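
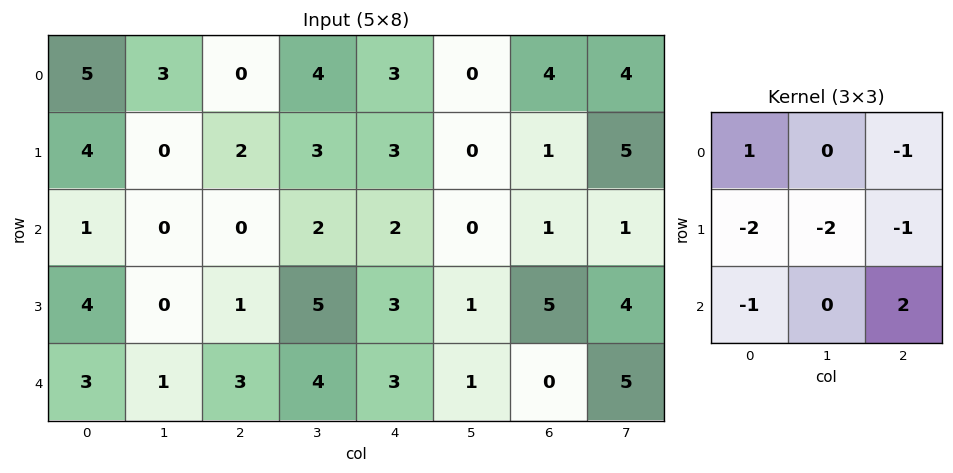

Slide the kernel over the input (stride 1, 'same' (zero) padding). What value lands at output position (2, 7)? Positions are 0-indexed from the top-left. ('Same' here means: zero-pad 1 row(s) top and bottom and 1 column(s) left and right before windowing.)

-8

The receptive field on the zero-padded input at this output position is [1 5 0 / 1 1 0 / 5 4 0]. Elementwise product with the kernel and sum: 1·1 + 0·-1 + 1·-2 + 1·-2 + 0·-1 + 5·-1 + 0·2.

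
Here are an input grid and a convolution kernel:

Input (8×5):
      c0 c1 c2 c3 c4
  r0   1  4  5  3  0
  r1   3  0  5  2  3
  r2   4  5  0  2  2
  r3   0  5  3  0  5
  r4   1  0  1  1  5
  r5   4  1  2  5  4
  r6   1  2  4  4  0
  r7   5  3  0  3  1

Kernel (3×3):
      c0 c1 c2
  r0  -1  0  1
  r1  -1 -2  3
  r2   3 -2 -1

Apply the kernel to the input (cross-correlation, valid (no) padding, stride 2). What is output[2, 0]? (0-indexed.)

-5

The receptive field on the input at this output position is [1 0 1 / 4 1 2 / 1 2 4]. Elementwise product with the kernel and sum: 1·-1 + 1·1 + 4·-1 + 1·-2 + 2·3 + 1·3 + 2·-2 + 4·-1.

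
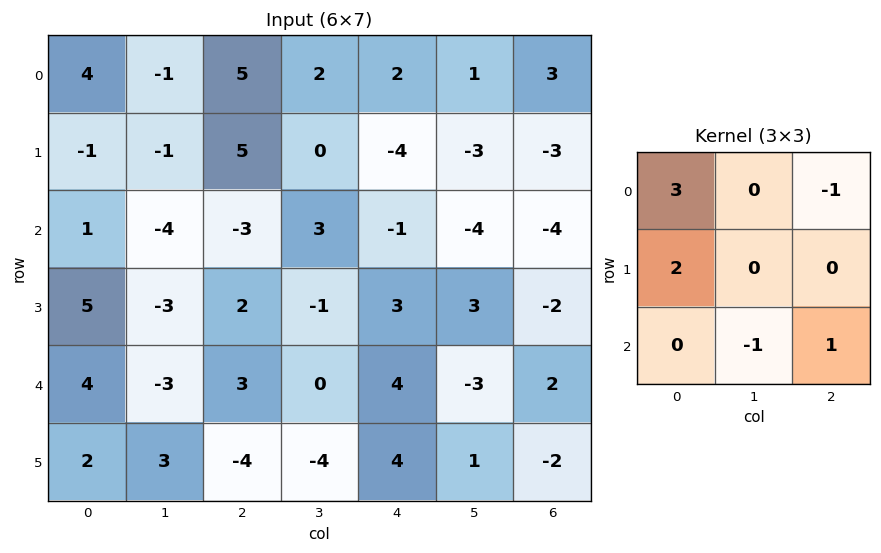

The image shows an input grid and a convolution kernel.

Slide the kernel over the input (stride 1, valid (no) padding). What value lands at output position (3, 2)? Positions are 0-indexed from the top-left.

17

The receptive field on the input at this output position is [2 -1 3 / 3 0 4 / -4 -4 4]. Elementwise product with the kernel and sum: 2·3 + 3·-1 + 3·2 + -4·-1 + 4·1.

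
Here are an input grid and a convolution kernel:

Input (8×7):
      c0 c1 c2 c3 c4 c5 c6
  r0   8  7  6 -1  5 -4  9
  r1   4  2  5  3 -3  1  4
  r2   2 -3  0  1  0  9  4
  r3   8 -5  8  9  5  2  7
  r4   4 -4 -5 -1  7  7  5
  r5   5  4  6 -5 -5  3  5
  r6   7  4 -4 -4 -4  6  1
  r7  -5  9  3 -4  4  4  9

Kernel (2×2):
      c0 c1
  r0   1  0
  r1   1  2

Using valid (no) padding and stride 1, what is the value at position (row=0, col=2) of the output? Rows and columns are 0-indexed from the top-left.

17

The receptive field on the input at this output position is [6 -1 / 5 3]. Elementwise product with the kernel and sum: 6·1 + 5·1 + 3·2.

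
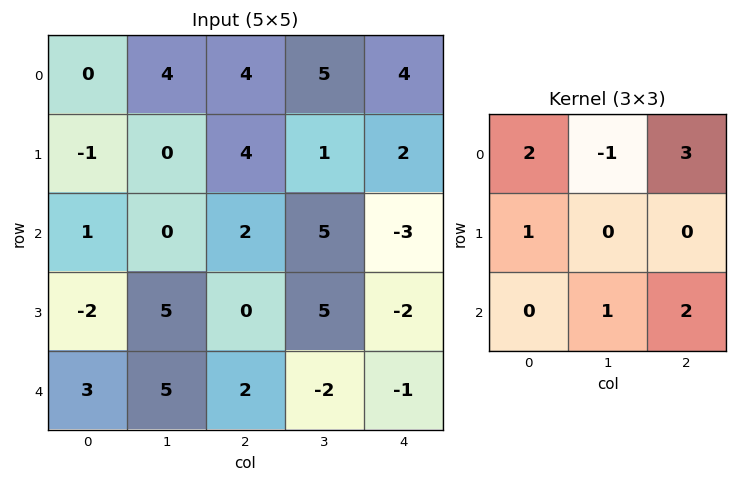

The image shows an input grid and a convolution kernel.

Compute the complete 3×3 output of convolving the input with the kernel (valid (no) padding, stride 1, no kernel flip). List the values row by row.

Output[0,0]: The receptive field on the input at this output position is [0 4 4 / -1 0 4 / 1 0 2]. Elementwise product with the kernel and sum: 0·2 + 4·-1 + 4·3 + -1·1 + 0·1 + 2·2.

11 31 18
16 9 16
15 16 -14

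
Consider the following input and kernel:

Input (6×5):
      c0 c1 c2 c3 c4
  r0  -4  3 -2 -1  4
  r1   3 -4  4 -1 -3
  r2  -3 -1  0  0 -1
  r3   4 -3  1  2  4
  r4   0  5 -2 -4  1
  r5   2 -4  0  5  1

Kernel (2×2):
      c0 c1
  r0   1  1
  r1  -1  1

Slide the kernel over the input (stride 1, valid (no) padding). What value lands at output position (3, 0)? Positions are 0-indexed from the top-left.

6

The receptive field on the input at this output position is [4 -3 / 0 5]. Elementwise product with the kernel and sum: 4·1 + -3·1 + 0·-1 + 5·1.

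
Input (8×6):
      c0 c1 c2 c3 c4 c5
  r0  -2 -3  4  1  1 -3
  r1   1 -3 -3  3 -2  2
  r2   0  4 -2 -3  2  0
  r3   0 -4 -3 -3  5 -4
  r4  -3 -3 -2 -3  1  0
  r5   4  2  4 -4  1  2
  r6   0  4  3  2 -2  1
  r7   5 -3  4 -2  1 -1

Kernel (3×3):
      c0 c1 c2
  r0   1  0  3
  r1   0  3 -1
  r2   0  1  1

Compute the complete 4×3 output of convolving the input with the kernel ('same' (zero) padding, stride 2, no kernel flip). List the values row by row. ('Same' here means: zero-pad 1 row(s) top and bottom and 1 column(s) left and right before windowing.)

-5 11 6
-17 -3 16
-12 -16 -9
4 -1 -5

Output[0,0]: The receptive field on the zero-padded input at this output position is [0 0 0 / 0 -2 -3 / 0 1 -3]. Elementwise product with the kernel and sum: 0·1 + 0·3 + -2·3 + -3·-1 + 1·1 + -3·1.
Output[0,1]: The receptive field on the zero-padded input at this output position is [0 0 0 / -3 4 1 / -3 -3 3]. Elementwise product with the kernel and sum: 0·1 + 0·3 + 4·3 + 1·-1 + -3·1 + 3·1.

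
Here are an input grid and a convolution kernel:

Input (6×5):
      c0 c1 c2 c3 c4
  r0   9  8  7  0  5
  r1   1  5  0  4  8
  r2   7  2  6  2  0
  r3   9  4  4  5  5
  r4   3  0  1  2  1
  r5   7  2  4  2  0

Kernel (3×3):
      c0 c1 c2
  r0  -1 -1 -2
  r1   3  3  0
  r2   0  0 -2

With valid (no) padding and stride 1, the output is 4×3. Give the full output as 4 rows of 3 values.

-25 -4 -5
13 1 -6
16 8 17
-20 -19 -10

Output[0,0]: The receptive field on the input at this output position is [9 8 7 / 1 5 0 / 7 2 6]. Elementwise product with the kernel and sum: 9·-1 + 8·-1 + 7·-2 + 1·3 + 5·3 + 6·-2.
Output[0,1]: The receptive field on the input at this output position is [8 7 0 / 5 0 4 / 2 6 2]. Elementwise product with the kernel and sum: 8·-1 + 7·-1 + 0·-2 + 5·3 + 0·3 + 2·-2.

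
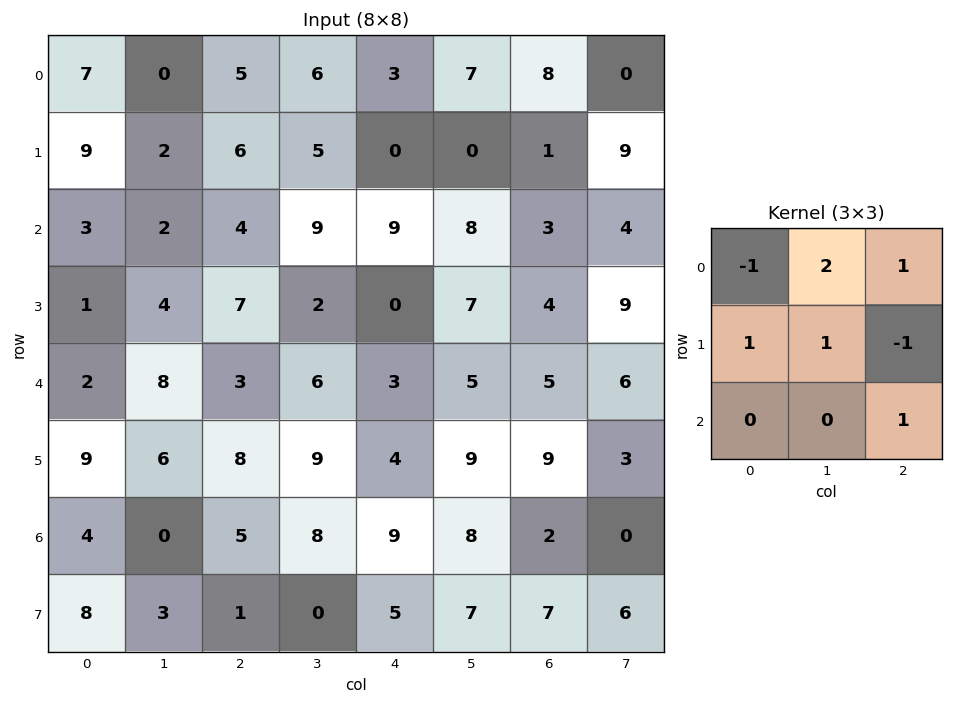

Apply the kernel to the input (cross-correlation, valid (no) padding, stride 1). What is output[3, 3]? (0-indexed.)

18

The receptive field on the input at this output position is [2 0 7 / 6 3 5 / 9 4 9]. Elementwise product with the kernel and sum: 2·-1 + 0·2 + 7·1 + 6·1 + 3·1 + 5·-1 + 9·1.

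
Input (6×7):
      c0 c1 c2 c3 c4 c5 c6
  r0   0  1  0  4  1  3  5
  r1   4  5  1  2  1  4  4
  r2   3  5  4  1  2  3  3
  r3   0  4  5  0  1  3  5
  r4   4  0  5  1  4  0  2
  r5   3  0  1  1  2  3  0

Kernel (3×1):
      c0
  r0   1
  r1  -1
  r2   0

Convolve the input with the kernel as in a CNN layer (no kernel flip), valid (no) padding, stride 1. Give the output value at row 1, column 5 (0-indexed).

The receptive field on the input at this output position is [4 / 3 / 3]. Elementwise product with the kernel and sum: 4·1 + 3·-1.

1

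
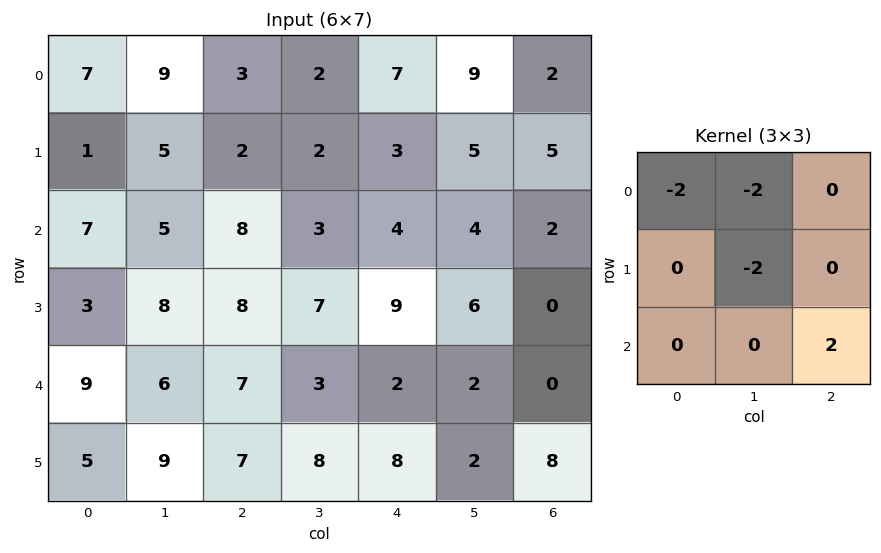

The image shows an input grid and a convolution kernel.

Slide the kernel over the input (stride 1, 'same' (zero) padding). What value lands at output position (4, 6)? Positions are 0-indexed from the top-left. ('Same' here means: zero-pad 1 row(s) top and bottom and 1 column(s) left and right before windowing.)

The receptive field on the zero-padded input at this output position is [6 0 0 / 2 0 0 / 2 8 0]. Elementwise product with the kernel and sum: 6·-2 + 0·-2 + 0·-2 + 0·2.

-12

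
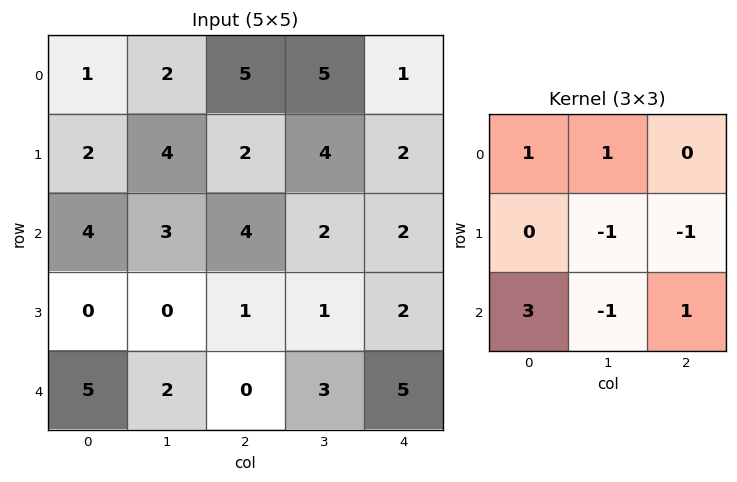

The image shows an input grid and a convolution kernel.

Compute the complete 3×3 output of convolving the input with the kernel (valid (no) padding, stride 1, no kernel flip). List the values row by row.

Output[0,0]: The receptive field on the input at this output position is [1 2 5 / 2 4 2 / 4 3 4]. Elementwise product with the kernel and sum: 1·1 + 2·1 + 4·-1 + 2·-1 + 4·3 + 3·-1 + 4·1.
Output[0,1]: The receptive field on the input at this output position is [2 5 5 / 4 2 4 / 3 4 2]. Elementwise product with the kernel and sum: 2·1 + 5·1 + 2·-1 + 4·-1 + 3·3 + 4·-1 + 2·1.

10 8 16
0 0 6
19 14 5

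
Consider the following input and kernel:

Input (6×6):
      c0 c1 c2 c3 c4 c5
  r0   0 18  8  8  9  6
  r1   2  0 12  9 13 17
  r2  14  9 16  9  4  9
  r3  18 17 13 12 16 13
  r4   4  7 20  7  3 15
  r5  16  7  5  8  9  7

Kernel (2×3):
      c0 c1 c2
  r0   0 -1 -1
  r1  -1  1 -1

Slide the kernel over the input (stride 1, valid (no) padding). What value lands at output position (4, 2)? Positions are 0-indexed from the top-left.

-16

The receptive field on the input at this output position is [20 7 3 / 5 8 9]. Elementwise product with the kernel and sum: 7·-1 + 3·-1 + 5·-1 + 8·1 + 9·-1.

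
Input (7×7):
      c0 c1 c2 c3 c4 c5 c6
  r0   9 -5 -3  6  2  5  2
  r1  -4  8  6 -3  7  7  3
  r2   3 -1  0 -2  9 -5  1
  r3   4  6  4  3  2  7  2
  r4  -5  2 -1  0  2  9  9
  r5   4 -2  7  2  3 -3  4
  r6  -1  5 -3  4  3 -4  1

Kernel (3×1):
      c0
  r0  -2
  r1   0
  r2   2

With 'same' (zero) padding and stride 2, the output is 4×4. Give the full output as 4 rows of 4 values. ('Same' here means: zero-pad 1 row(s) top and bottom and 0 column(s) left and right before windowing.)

Output[0,0]: The receptive field on the zero-padded input at this output position is [0 / 9 / -4]. Elementwise product with the kernel and sum: 0·-2 + -4·2.
Output[0,1]: The receptive field on the zero-padded input at this output position is [0 / -3 / 6]. Elementwise product with the kernel and sum: 0·-2 + 6·2.

-8 12 14 6
16 -4 -10 -2
0 6 2 4
-8 -14 -6 -8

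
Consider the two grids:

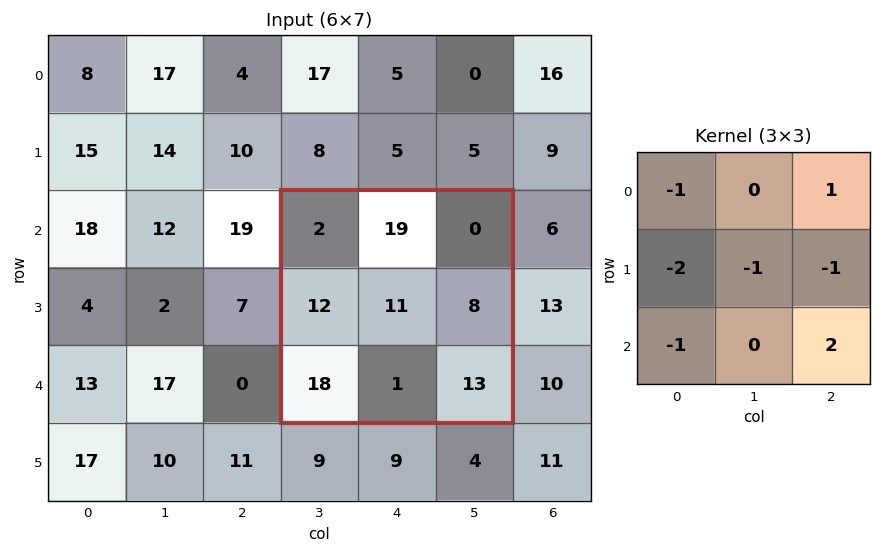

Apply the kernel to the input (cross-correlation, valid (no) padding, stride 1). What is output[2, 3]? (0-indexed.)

The receptive field on the input at this output position is [2 19 0 / 12 11 8 / 18 1 13]. Elementwise product with the kernel and sum: 2·-1 + 0·1 + 12·-2 + 11·-1 + 8·-1 + 18·-1 + 13·2.

-37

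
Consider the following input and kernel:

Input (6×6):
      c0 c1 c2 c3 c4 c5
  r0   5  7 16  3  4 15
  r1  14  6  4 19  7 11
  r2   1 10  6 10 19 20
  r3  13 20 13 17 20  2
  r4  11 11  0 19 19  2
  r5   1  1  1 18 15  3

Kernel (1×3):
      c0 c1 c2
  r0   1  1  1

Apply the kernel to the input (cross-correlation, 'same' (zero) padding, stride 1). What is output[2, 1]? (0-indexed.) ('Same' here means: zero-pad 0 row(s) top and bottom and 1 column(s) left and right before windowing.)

The receptive field on the zero-padded input at this output position is [1 10 6]. Elementwise product with the kernel and sum: 1·1 + 10·1 + 6·1.

17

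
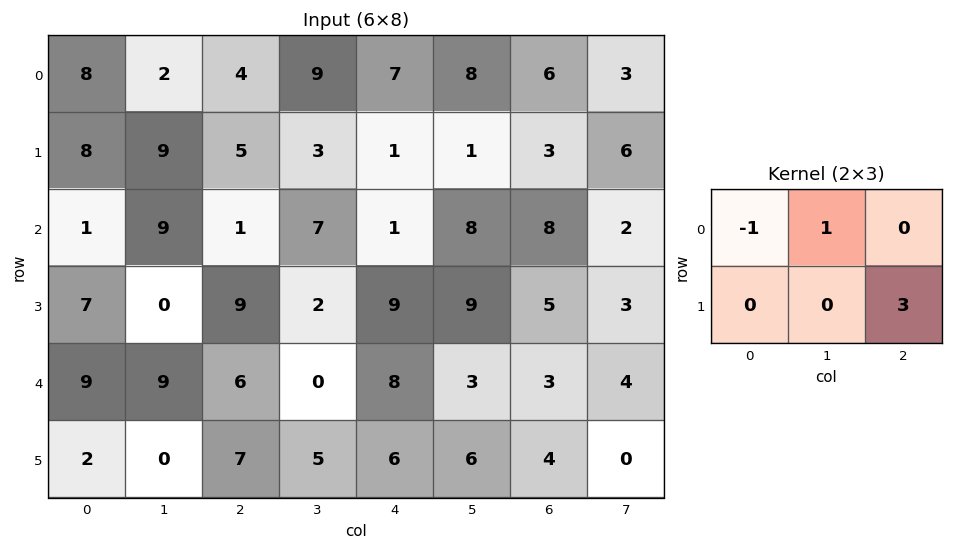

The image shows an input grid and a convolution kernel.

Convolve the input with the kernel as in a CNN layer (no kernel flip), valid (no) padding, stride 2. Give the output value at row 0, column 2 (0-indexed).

10

The receptive field on the input at this output position is [7 8 6 / 1 1 3]. Elementwise product with the kernel and sum: 7·-1 + 8·1 + 3·3.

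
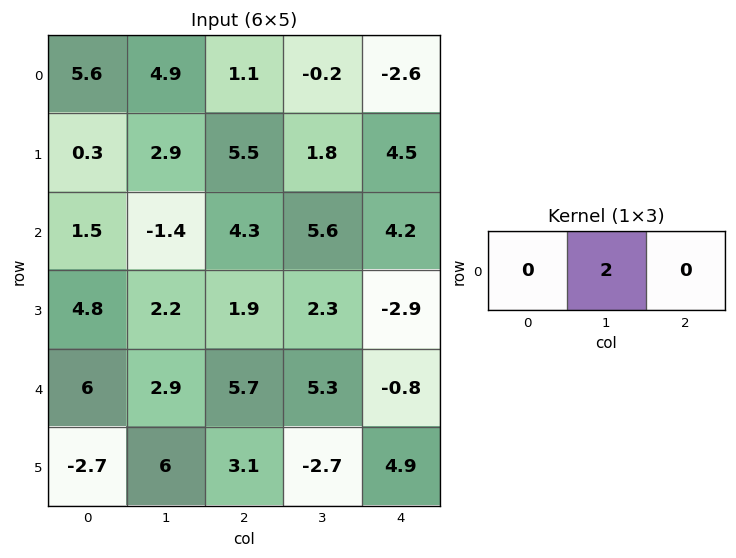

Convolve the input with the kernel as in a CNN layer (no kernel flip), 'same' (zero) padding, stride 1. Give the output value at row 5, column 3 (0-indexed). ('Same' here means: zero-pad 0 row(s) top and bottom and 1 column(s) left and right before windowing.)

-5.4

The receptive field on the zero-padded input at this output position is [3.1 -2.7 4.9]. Elementwise product with the kernel and sum: -2.7·2.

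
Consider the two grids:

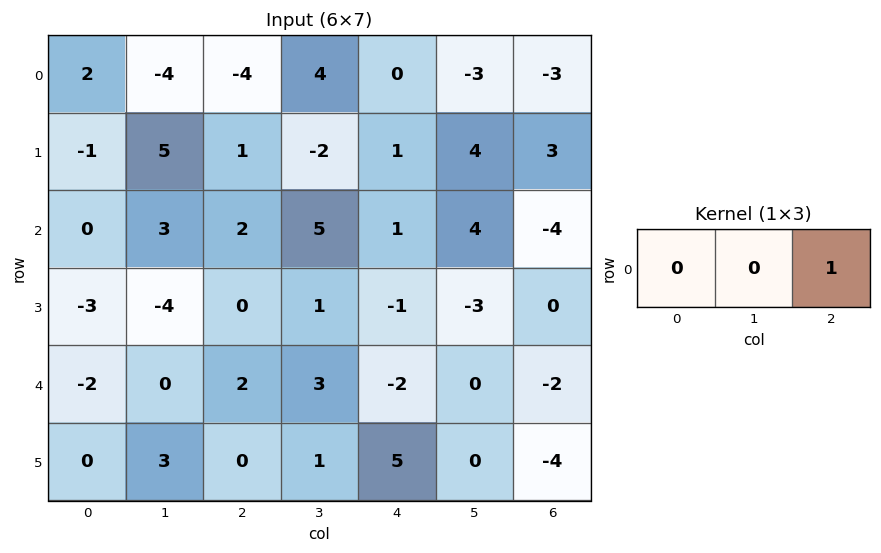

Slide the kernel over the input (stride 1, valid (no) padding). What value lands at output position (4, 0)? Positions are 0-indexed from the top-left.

The receptive field on the input at this output position is [-2 0 2]. Elementwise product with the kernel and sum: 2·1.

2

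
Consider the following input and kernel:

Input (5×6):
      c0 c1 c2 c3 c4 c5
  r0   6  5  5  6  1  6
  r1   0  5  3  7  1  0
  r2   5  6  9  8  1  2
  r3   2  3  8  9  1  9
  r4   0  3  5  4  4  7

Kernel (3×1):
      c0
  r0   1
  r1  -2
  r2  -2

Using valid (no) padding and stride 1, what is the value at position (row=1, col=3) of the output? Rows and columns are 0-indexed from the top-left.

The receptive field on the input at this output position is [7 / 8 / 9]. Elementwise product with the kernel and sum: 7·1 + 8·-2 + 9·-2.

-27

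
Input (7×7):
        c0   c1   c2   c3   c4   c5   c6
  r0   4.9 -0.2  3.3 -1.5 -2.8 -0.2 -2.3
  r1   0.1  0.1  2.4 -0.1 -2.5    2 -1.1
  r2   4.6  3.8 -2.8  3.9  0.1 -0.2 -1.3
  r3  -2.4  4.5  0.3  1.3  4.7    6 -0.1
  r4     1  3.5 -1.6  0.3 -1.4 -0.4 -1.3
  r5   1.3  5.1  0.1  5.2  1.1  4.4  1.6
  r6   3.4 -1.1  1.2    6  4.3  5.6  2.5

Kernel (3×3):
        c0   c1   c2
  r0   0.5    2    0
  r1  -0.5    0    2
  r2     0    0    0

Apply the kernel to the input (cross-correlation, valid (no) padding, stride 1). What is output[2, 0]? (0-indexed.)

The receptive field on the input at this output position is [4.6 3.8 -2.8 / -2.4 4.5 0.3 / 1 3.5 -1.6]. Elementwise product with the kernel and sum: 4.6·0.5 + 3.8·2 + -2.4·-0.5 + 0.3·2.

11.7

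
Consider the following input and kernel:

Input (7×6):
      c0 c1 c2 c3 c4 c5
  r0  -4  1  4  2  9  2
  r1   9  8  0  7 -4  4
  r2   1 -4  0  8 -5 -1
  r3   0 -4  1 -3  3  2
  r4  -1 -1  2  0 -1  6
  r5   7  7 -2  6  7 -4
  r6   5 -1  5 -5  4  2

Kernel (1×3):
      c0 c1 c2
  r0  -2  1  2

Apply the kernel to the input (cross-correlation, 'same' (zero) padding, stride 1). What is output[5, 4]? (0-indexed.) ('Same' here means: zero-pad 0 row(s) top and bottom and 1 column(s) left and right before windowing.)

-13

The receptive field on the zero-padded input at this output position is [6 7 -4]. Elementwise product with the kernel and sum: 6·-2 + 7·1 + -4·2.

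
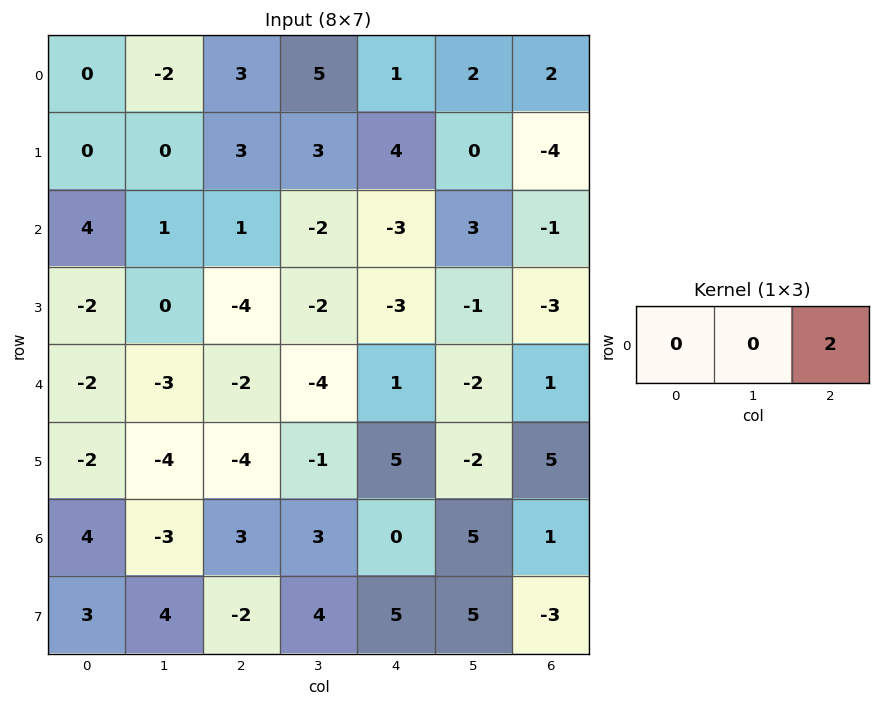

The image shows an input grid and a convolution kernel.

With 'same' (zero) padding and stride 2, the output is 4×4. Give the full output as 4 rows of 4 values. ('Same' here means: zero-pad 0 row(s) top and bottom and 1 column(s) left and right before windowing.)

Output[0,0]: The receptive field on the zero-padded input at this output position is [0 0 -2]. Elementwise product with the kernel and sum: -2·2.

-4 10 4 0
2 -4 6 0
-6 -8 -4 0
-6 6 10 0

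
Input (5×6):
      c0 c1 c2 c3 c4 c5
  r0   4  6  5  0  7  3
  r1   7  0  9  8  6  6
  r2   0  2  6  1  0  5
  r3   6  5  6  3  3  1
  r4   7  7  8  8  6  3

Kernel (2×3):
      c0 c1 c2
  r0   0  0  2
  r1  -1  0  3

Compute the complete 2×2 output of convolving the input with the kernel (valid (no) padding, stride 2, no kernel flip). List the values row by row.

Output[0,0]: The receptive field on the input at this output position is [4 6 5 / 7 0 9]. Elementwise product with the kernel and sum: 5·2 + 7·-1 + 9·3.

30 23
24 3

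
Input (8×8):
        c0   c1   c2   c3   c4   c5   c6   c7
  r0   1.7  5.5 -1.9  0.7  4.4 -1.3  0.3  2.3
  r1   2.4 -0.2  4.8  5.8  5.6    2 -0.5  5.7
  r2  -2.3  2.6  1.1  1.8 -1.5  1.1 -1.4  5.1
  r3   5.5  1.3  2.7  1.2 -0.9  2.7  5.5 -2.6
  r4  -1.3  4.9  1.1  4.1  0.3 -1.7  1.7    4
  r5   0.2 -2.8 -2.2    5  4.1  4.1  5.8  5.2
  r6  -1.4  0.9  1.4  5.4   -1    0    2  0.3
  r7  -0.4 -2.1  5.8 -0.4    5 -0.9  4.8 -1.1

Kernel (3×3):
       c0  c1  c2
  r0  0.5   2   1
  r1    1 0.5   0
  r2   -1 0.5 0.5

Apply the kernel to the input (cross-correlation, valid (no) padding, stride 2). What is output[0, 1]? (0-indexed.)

11.6

The receptive field on the input at this output position is [-1.9 0.7 4.4 / 4.8 5.8 5.6 / 1.1 1.8 -1.5]. Elementwise product with the kernel and sum: -1.9·0.5 + 0.7·2 + 4.4·1 + 4.8·1 + 5.8·0.5 + 1.1·-1 + 1.8·0.5 + -1.5·0.5.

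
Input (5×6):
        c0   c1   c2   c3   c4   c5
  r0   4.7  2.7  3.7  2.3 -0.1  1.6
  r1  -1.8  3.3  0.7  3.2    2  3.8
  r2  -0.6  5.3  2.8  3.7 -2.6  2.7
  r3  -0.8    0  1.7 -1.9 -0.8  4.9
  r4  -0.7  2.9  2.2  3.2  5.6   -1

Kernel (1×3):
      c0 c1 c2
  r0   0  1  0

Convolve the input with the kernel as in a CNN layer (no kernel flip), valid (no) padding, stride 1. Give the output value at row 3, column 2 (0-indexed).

The receptive field on the input at this output position is [1.7 -1.9 -0.8]. Elementwise product with the kernel and sum: -1.9·1.

-1.9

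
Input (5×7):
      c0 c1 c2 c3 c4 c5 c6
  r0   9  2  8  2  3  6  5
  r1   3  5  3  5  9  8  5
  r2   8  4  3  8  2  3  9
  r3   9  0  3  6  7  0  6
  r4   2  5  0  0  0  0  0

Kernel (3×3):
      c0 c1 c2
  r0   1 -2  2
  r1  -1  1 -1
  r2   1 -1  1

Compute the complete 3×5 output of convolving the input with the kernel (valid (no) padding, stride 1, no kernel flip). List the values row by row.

Output[0,0]: The receptive field on the input at this output position is [9 2 8 / 3 5 3 / 8 4 3]. Elementwise product with the kernel and sum: 9·1 + 2·-2 + 8·2 + 3·-1 + 5·1 + 3·-1 + 8·1 + 4·-1 + 3·1.

27 -8 0 13 3
4 3 18 -7 8
-9 16 -13 11 1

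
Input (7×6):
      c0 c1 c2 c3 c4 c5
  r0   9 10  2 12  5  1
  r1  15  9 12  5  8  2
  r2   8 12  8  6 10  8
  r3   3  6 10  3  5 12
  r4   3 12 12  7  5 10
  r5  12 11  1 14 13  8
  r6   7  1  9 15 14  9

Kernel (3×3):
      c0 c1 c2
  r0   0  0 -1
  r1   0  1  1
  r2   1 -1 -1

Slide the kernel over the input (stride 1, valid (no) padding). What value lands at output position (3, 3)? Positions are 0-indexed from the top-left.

The receptive field on the input at this output position is [3 5 12 / 7 5 10 / 14 13 8]. Elementwise product with the kernel and sum: 12·-1 + 5·1 + 10·1 + 14·1 + 13·-1 + 8·-1.

-4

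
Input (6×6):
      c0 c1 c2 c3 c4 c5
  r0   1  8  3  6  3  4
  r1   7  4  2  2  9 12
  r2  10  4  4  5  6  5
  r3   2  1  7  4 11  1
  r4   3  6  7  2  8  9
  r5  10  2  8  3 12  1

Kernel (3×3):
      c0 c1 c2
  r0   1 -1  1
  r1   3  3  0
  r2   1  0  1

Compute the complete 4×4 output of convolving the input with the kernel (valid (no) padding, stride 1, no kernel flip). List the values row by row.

Output[0,0]: The receptive field on the input at this output position is [1 8 3 / 7 4 2 / 10 4 4]. Elementwise product with the kernel and sum: 1·1 + 8·-1 + 3·1 + 7·3 + 4·3 + 10·1 + 4·1.
Output[0,1]: The receptive field on the input at this output position is [8 3 6 / 4 2 2 / 4 4 5]. Elementwise product with the kernel and sum: 8·1 + 3·-1 + 6·1 + 4·3 + 2·3 + 4·1 + 5·1.

43 38 22 50
56 33 54 43
29 37 53 60
53 42 61 28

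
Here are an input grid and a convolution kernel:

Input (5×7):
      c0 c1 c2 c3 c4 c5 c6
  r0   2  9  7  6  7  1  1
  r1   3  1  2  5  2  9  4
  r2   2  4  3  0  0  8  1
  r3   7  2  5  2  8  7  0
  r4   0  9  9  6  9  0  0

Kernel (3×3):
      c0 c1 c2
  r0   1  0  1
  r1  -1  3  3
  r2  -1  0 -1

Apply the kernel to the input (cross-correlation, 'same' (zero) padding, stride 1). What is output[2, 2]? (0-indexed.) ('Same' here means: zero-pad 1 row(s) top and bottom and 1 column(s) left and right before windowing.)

7

The receptive field on the zero-padded input at this output position is [1 2 5 / 4 3 0 / 2 5 2]. Elementwise product with the kernel and sum: 1·1 + 5·1 + 4·-1 + 3·3 + 0·3 + 2·-1 + 2·-1.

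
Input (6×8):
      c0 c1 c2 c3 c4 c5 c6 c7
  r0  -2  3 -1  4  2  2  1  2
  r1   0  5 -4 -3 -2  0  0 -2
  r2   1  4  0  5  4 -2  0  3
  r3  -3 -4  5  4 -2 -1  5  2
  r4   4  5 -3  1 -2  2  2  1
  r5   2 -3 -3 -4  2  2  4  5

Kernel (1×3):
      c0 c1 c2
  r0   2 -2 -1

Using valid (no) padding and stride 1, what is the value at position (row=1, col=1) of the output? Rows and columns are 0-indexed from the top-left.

21

The receptive field on the input at this output position is [5 -4 -3]. Elementwise product with the kernel and sum: 5·2 + -4·-2 + -3·-1.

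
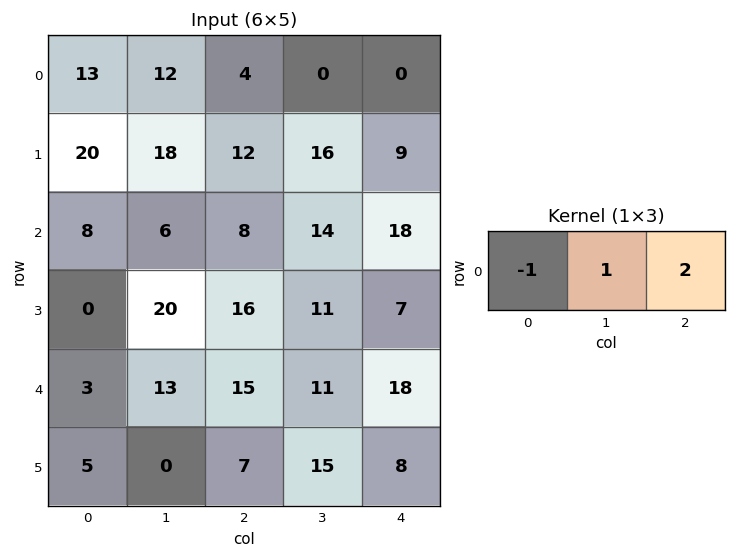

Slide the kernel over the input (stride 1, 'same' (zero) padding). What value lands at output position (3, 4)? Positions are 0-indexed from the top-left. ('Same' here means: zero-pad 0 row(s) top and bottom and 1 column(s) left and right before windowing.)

The receptive field on the zero-padded input at this output position is [11 7 0]. Elementwise product with the kernel and sum: 11·-1 + 7·1 + 0·2.

-4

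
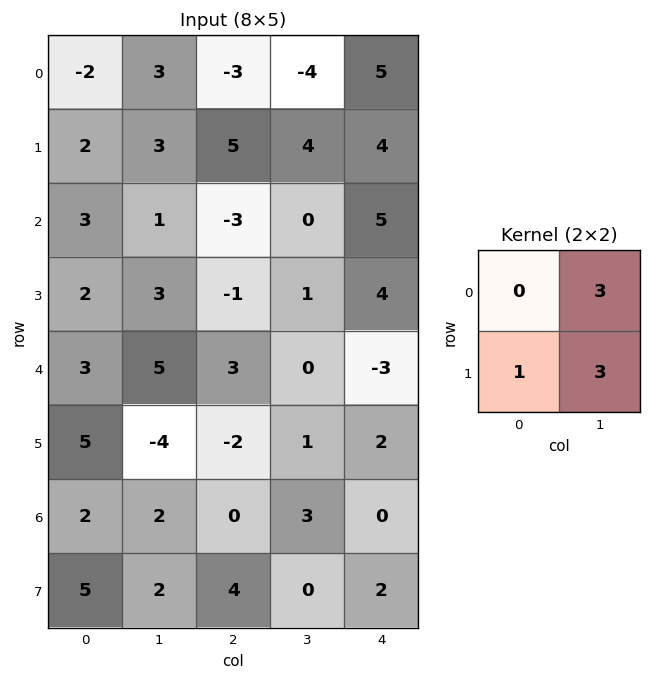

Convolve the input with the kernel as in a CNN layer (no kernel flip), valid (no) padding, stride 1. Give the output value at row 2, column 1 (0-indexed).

The receptive field on the input at this output position is [1 -3 / 3 -1]. Elementwise product with the kernel and sum: -3·3 + 3·1 + -1·3.

-9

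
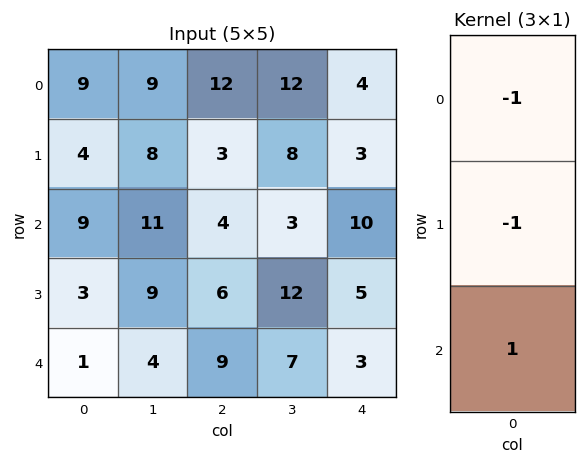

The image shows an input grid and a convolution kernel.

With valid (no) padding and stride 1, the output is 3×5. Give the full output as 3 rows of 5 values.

Output[0,0]: The receptive field on the input at this output position is [9 / 4 / 9]. Elementwise product with the kernel and sum: 9·-1 + 4·-1 + 9·1.
Output[0,1]: The receptive field on the input at this output position is [9 / 8 / 11]. Elementwise product with the kernel and sum: 9·-1 + 8·-1 + 11·1.

-4 -6 -11 -17 3
-10 -10 -1 1 -8
-11 -16 -1 -8 -12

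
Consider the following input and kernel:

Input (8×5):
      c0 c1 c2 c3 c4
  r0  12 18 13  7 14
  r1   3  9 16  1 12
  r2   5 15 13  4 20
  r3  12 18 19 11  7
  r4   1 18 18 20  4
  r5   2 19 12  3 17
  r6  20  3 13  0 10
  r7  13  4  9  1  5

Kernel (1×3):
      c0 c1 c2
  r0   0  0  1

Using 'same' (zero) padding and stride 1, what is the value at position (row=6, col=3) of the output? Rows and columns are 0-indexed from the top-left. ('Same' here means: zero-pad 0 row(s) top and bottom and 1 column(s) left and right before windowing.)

The receptive field on the zero-padded input at this output position is [13 0 10]. Elementwise product with the kernel and sum: 10·1.

10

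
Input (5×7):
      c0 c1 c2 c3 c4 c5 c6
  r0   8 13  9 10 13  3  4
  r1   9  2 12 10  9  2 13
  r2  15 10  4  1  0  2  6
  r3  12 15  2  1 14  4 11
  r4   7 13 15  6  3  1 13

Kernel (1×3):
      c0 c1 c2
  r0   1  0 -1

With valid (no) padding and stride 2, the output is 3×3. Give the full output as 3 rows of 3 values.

Output[0,0]: The receptive field on the input at this output position is [8 13 9]. Elementwise product with the kernel and sum: 8·1 + 9·-1.

-1 -4 9
11 4 -6
-8 12 -10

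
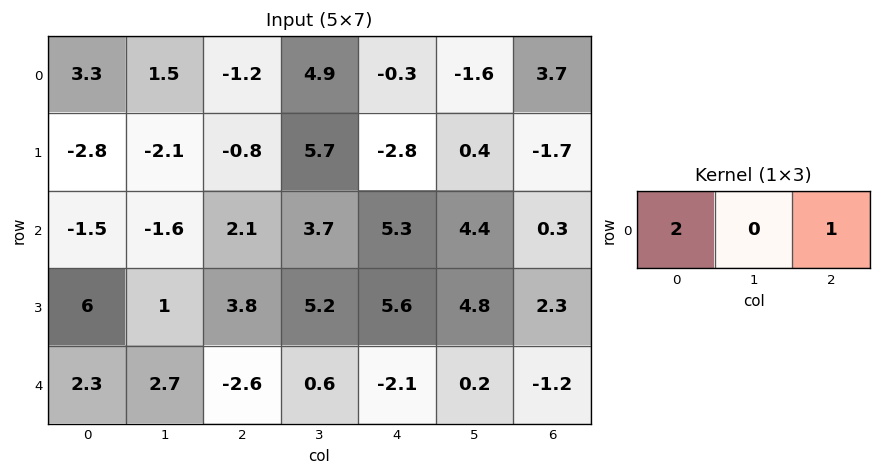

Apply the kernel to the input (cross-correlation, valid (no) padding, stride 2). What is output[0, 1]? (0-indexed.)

-2.7

The receptive field on the input at this output position is [-1.2 4.9 -0.3]. Elementwise product with the kernel and sum: -1.2·2 + -0.3·1.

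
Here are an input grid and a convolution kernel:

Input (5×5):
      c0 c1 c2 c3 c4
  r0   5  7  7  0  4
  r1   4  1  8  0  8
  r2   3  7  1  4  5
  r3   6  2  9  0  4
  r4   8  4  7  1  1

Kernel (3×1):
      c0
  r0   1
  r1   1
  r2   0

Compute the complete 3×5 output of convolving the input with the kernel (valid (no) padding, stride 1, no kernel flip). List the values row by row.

9 8 15 0 12
7 8 9 4 13
9 9 10 4 9

Output[0,0]: The receptive field on the input at this output position is [5 / 4 / 3]. Elementwise product with the kernel and sum: 5·1 + 4·1.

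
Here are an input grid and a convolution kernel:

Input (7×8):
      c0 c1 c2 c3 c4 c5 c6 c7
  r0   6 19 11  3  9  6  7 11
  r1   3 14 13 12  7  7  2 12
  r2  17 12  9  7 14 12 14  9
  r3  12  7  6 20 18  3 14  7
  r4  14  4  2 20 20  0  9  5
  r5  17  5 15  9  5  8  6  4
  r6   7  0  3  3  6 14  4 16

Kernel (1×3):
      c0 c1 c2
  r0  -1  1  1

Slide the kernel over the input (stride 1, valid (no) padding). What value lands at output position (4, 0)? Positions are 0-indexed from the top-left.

-8

The receptive field on the input at this output position is [14 4 2]. Elementwise product with the kernel and sum: 14·-1 + 4·1 + 2·1.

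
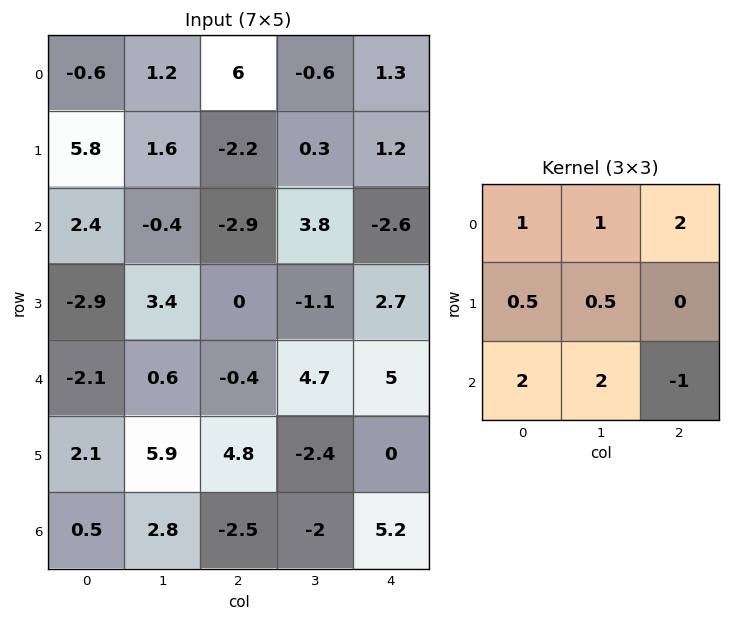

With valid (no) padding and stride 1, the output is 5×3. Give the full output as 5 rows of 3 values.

Output[0,0]: The receptive field on the input at this output position is [-0.6 1.2 6 / 5.8 1.6 -2.2 / 2.4 -0.4 -2.9]. Elementwise product with the kernel and sum: -0.6·1 + 1.2·1 + 6·2 + 5.8·0.5 + 1.6·0.5 + 2.4·2 + -0.4·2 + -2.9·-1.
Output[0,1]: The receptive field on the input at this output position is [1.2 6 -0.6 / 1.6 -2.2 0.3 / -0.4 -2.9 3.8]. Elementwise product with the kernel and sum: 1.2·1 + 6·1 + -0.6·2 + 1.6·0.5 + -2.2·0.5 + -0.4·2 + -2.9·2 + 3.8·-1.

23.2 -4.7 11.45
5 6.25 -3.95
-6.15 1.7 -1.25
10.95 25.1 11.25
10.8 17.55 1.3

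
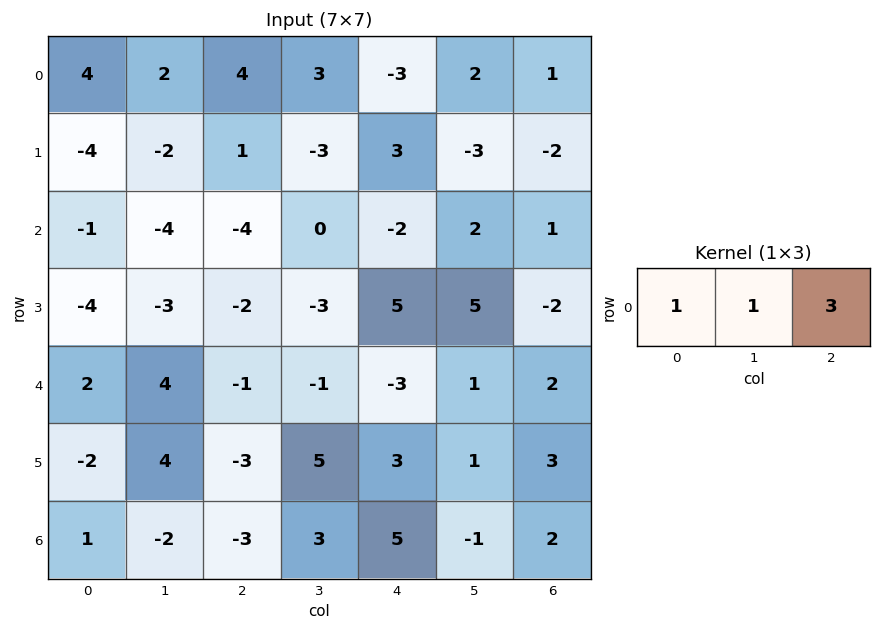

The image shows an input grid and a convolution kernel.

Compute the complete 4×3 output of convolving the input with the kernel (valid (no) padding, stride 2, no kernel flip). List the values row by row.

18 -2 2
-17 -10 3
3 -11 4
-10 15 10

Output[0,0]: The receptive field on the input at this output position is [4 2 4]. Elementwise product with the kernel and sum: 4·1 + 2·1 + 4·3.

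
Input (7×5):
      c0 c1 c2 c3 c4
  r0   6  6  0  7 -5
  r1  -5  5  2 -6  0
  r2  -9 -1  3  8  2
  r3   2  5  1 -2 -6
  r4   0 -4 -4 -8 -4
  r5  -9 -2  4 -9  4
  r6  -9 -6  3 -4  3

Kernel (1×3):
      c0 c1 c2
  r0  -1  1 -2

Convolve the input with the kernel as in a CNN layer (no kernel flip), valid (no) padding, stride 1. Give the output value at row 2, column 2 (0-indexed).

The receptive field on the input at this output position is [3 8 2]. Elementwise product with the kernel and sum: 3·-1 + 8·1 + 2·-2.

1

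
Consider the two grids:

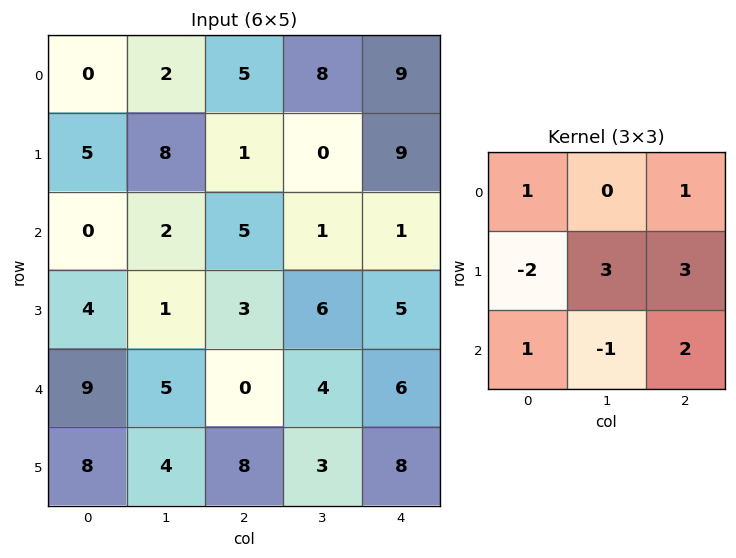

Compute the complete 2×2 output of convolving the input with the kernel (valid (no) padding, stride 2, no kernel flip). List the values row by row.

Output[0,0]: The receptive field on the input at this output position is [0 2 5 / 5 8 1 / 0 2 5]. Elementwise product with the kernel and sum: 0·1 + 5·1 + 5·-2 + 8·3 + 1·3 + 0·1 + 2·-1 + 5·2.
Output[0,1]: The receptive field on the input at this output position is [5 8 9 / 1 0 9 / 5 1 1]. Elementwise product with the kernel and sum: 5·1 + 9·1 + 1·-2 + 0·3 + 9·3 + 5·1 + 1·-1 + 1·2.

30 45
13 41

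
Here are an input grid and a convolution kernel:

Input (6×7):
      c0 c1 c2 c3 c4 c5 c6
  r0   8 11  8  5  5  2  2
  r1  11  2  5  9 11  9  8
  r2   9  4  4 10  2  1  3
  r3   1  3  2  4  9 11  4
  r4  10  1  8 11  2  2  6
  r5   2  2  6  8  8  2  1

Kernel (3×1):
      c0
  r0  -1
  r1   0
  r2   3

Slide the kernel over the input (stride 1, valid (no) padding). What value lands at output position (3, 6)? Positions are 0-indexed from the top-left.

-1

The receptive field on the input at this output position is [4 / 6 / 1]. Elementwise product with the kernel and sum: 4·-1 + 1·3.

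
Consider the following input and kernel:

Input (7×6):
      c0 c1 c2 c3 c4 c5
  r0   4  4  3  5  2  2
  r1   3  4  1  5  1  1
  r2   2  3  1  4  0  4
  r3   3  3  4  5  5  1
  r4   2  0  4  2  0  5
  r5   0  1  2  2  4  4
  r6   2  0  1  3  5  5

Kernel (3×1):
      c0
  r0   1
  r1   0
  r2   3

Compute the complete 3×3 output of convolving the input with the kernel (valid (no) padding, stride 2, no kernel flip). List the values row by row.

10 6 2
8 13 0
8 7 15

Output[0,0]: The receptive field on the input at this output position is [4 / 3 / 2]. Elementwise product with the kernel and sum: 4·1 + 2·3.
Output[0,1]: The receptive field on the input at this output position is [3 / 1 / 1]. Elementwise product with the kernel and sum: 3·1 + 1·3.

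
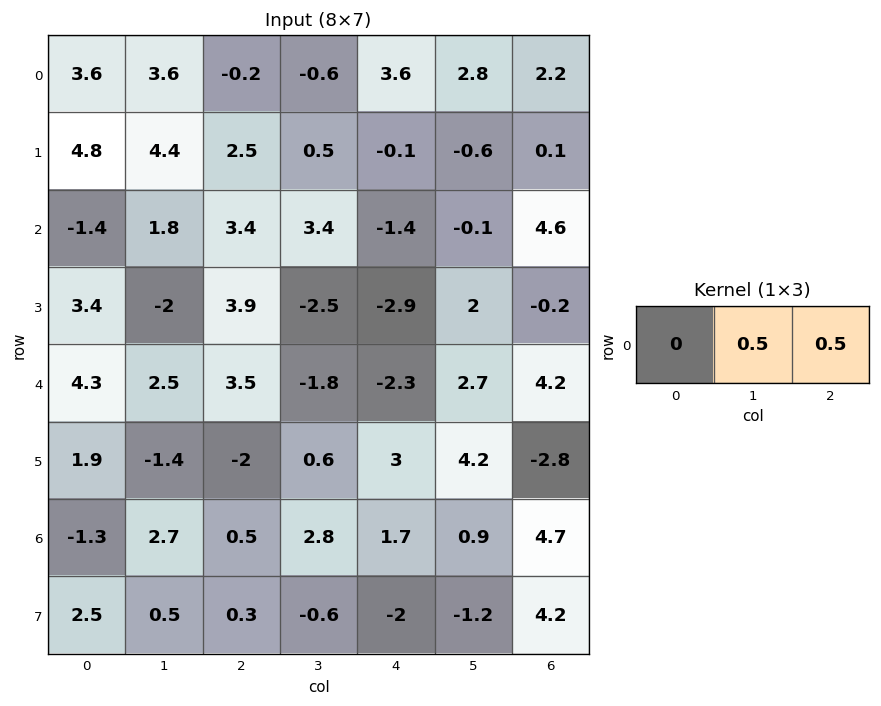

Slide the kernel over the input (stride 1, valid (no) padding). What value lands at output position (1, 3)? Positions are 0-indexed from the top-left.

-0.35

The receptive field on the input at this output position is [0.5 -0.1 -0.6]. Elementwise product with the kernel and sum: -0.1·0.5 + -0.6·0.5.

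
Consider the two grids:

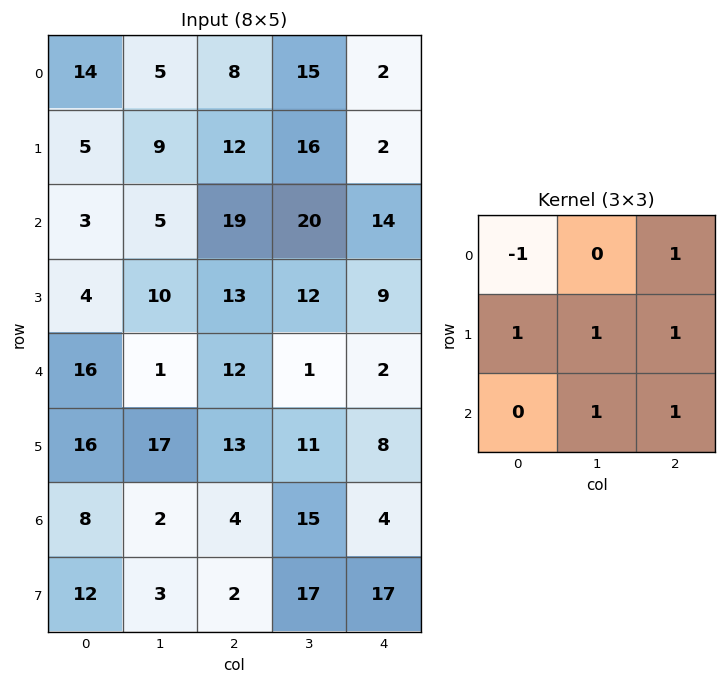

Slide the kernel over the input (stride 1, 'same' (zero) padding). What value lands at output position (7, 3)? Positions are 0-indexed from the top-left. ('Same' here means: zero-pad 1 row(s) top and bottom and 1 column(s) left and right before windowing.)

36

The receptive field on the zero-padded input at this output position is [4 15 4 / 2 17 17 / 0 0 0]. Elementwise product with the kernel and sum: 4·-1 + 4·1 + 2·1 + 17·1 + 17·1 + 0·1 + 0·1.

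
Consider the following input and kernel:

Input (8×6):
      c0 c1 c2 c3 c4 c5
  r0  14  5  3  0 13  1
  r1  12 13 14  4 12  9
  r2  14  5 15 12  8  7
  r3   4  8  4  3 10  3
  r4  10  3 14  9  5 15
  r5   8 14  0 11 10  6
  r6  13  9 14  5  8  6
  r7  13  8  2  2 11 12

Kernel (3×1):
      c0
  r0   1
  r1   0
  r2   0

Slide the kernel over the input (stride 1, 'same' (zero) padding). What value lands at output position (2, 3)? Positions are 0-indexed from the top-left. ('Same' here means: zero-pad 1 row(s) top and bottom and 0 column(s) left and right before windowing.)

The receptive field on the zero-padded input at this output position is [4 / 12 / 3]. Elementwise product with the kernel and sum: 4·1.

4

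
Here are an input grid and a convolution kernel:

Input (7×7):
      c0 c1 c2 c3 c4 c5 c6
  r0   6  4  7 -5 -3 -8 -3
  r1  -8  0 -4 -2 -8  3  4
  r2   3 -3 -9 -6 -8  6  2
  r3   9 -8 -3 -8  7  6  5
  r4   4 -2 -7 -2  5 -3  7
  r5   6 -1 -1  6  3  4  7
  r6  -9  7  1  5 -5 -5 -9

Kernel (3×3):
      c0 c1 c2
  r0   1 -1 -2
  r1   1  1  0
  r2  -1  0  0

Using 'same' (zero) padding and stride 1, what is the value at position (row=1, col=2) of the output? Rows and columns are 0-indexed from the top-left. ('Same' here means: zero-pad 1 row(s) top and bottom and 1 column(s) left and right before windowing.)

The receptive field on the zero-padded input at this output position is [4 7 -5 / 0 -4 -2 / -3 -9 -6]. Elementwise product with the kernel and sum: 4·1 + 7·-1 + -5·-2 + 0·1 + -4·1 + -3·-1.

6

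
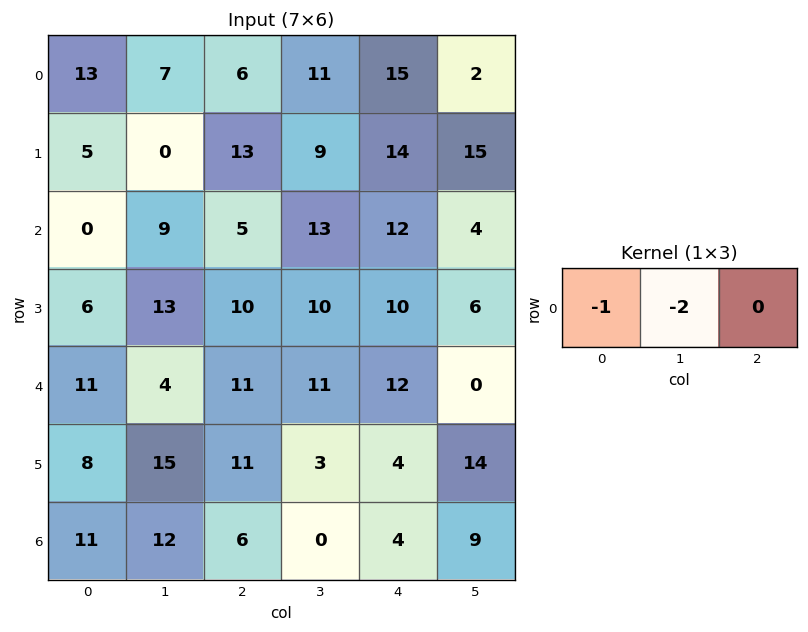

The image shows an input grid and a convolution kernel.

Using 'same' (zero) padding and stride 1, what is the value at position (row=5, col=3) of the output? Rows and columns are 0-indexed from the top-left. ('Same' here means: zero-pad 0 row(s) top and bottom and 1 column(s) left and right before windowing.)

-17

The receptive field on the zero-padded input at this output position is [11 3 4]. Elementwise product with the kernel and sum: 11·-1 + 3·-2.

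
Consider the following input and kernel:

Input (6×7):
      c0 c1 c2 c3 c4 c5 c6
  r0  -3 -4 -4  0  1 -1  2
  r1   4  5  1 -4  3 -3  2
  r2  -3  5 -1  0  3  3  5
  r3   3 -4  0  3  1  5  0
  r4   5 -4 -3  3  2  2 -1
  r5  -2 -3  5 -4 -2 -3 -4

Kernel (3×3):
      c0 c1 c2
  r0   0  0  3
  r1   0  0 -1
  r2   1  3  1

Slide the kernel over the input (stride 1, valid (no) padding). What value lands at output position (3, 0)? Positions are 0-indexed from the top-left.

The receptive field on the input at this output position is [3 -4 0 / 5 -4 -3 / -2 -3 5]. Elementwise product with the kernel and sum: 0·3 + -3·-1 + -2·1 + -3·3 + 5·1.

-3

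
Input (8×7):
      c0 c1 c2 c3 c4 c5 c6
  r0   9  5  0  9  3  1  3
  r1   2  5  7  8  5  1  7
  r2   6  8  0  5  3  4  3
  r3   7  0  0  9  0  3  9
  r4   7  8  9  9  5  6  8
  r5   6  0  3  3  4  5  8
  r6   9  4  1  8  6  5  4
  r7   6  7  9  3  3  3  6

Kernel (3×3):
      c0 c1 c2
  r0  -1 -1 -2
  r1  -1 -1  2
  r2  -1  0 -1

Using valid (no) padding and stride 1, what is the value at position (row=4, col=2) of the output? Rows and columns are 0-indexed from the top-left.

The receptive field on the input at this output position is [9 9 5 / 3 3 4 / 1 8 6]. Elementwise product with the kernel and sum: 9·-1 + 9·-1 + 5·-2 + 3·-1 + 3·-1 + 4·2 + 1·-1 + 6·-1.

-33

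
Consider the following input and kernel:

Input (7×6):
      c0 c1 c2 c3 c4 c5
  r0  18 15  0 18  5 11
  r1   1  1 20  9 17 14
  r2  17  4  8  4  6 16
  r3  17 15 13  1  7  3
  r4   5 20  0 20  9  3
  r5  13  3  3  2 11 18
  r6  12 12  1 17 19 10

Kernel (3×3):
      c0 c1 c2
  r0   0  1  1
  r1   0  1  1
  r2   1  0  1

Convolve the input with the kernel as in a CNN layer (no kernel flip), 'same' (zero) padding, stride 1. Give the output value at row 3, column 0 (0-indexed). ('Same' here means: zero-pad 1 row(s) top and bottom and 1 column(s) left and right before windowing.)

The receptive field on the zero-padded input at this output position is [0 17 4 / 0 17 15 / 0 5 20]. Elementwise product with the kernel and sum: 17·1 + 4·1 + 17·1 + 15·1 + 0·1 + 20·1.

73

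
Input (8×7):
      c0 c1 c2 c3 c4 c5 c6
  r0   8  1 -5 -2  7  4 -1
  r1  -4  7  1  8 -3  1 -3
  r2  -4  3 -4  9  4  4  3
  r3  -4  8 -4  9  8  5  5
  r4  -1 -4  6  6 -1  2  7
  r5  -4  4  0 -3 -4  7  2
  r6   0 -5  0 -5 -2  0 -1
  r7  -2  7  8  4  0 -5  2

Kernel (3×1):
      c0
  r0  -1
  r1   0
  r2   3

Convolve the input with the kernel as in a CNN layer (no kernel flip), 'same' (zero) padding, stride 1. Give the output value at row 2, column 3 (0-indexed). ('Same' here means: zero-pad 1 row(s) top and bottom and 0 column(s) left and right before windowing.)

19

The receptive field on the zero-padded input at this output position is [8 / 9 / 9]. Elementwise product with the kernel and sum: 8·-1 + 9·3.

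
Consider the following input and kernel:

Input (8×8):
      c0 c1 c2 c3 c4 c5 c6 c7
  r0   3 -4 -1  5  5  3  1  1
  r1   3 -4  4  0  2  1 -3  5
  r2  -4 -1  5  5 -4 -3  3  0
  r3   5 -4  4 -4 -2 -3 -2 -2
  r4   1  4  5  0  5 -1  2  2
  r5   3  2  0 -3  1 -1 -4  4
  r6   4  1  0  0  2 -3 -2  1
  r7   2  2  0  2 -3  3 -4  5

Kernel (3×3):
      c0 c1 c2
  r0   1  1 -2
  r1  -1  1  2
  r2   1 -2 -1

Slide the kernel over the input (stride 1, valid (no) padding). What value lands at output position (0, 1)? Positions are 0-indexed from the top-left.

-23

The receptive field on the input at this output position is [-4 -1 5 / -4 4 0 / -1 5 5]. Elementwise product with the kernel and sum: -4·1 + -1·1 + 5·-2 + -4·-1 + 4·1 + 0·2 + -1·1 + 5·-2 + 5·-1.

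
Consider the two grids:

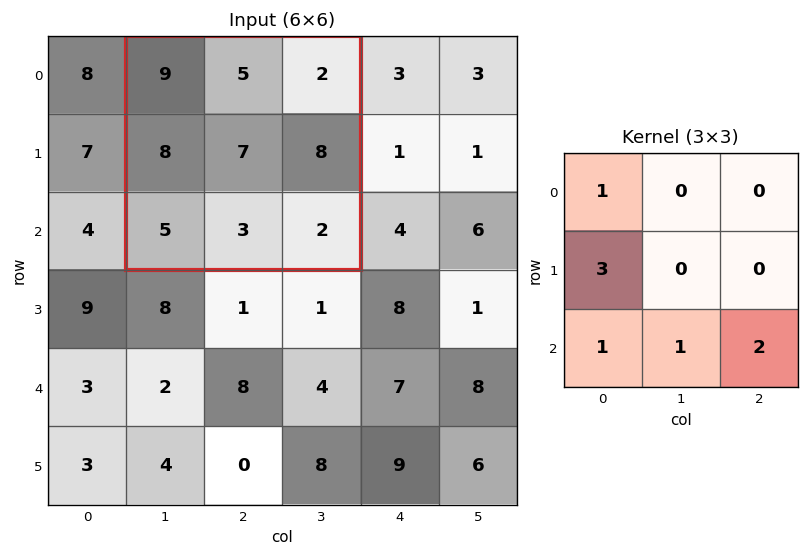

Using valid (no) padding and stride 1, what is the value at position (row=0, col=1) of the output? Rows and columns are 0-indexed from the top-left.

45

The receptive field on the input at this output position is [9 5 2 / 8 7 8 / 5 3 2]. Elementwise product with the kernel and sum: 9·1 + 8·3 + 5·1 + 3·1 + 2·2.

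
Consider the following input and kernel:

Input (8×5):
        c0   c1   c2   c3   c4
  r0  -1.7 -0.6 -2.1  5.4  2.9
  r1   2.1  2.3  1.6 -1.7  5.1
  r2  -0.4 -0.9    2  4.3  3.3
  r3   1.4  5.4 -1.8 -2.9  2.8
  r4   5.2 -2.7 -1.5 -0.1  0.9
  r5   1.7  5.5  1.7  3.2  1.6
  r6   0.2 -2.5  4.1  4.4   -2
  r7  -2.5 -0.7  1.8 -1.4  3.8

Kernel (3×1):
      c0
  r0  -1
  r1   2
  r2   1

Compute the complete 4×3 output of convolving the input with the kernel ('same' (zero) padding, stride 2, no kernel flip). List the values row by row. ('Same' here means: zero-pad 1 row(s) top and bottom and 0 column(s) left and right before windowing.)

Output[0,0]: The receptive field on the zero-padded input at this output position is [0 / -1.7 / 2.1]. Elementwise product with the kernel and sum: 0·-1 + -1.7·2 + 2.1·1.
Output[0,1]: The receptive field on the zero-padded input at this output position is [0 / -2.1 / 1.6]. Elementwise product with the kernel and sum: 0·-1 + -2.1·2 + 1.6·1.

-1.3 -2.6 10.9
-1.5 0.6 4.3
10.7 0.5 0.6
-3.8 8.3 -1.8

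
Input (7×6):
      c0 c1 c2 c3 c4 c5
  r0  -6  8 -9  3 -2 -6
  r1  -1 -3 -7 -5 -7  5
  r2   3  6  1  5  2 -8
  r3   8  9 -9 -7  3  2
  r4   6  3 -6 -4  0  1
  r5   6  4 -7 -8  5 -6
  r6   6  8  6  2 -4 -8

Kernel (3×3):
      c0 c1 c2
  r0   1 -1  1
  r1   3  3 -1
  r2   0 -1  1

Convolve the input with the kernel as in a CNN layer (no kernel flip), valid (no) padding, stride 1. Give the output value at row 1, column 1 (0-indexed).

The receptive field on the input at this output position is [-3 -7 -5 / 6 1 5 / 9 -9 -7]. Elementwise product with the kernel and sum: -3·1 + -7·-1 + -5·1 + 6·3 + 1·3 + 5·-1 + -9·-1 + -7·1.

17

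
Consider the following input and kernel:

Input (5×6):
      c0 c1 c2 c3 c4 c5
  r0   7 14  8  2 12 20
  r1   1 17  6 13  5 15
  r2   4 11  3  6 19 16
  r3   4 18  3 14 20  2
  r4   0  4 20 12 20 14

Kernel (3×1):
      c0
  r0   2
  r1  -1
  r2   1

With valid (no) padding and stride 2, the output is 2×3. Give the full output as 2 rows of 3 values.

17 13 38
4 23 38

Output[0,0]: The receptive field on the input at this output position is [7 / 1 / 4]. Elementwise product with the kernel and sum: 7·2 + 1·-1 + 4·1.
Output[0,1]: The receptive field on the input at this output position is [8 / 6 / 3]. Elementwise product with the kernel and sum: 8·2 + 6·-1 + 3·1.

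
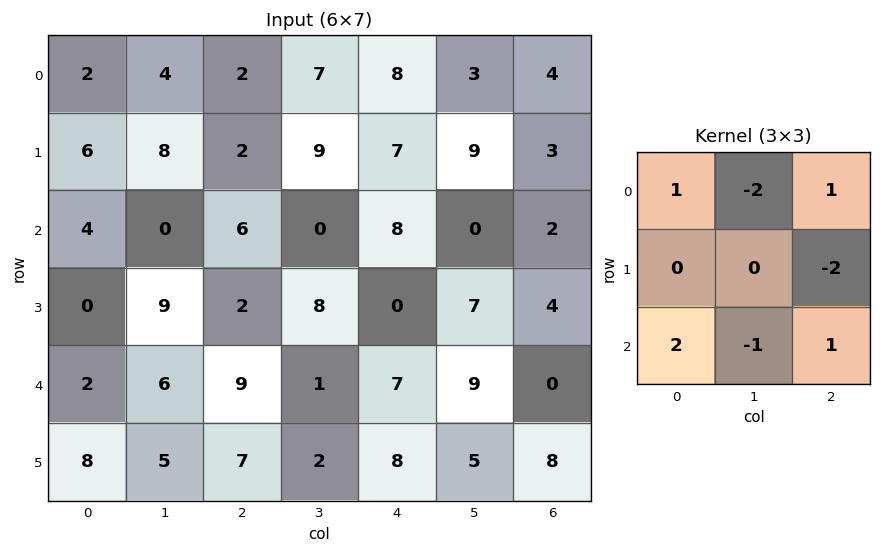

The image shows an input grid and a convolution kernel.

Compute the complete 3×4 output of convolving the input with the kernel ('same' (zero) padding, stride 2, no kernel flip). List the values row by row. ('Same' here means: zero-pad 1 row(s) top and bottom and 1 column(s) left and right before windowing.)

-6 9 14 15
5 37 27 13
-6 16 -2 1

Output[0,0]: The receptive field on the zero-padded input at this output position is [0 0 0 / 0 2 4 / 0 6 8]. Elementwise product with the kernel and sum: 0·1 + 0·-2 + 0·1 + 4·-2 + 0·2 + 6·-1 + 8·1.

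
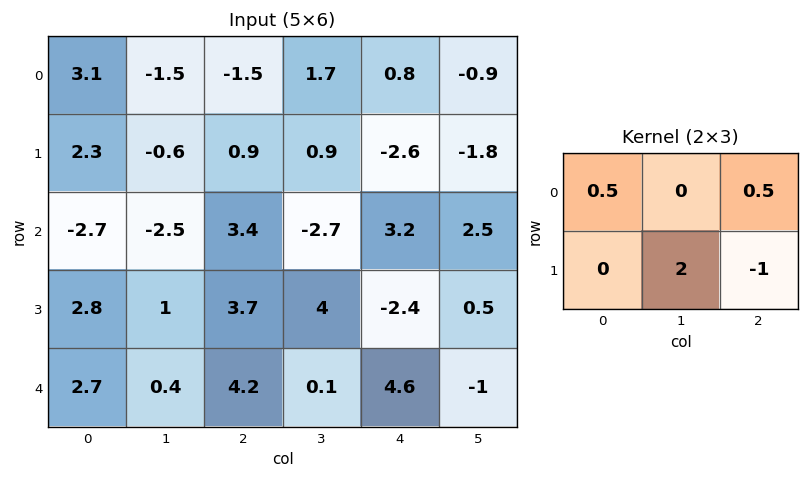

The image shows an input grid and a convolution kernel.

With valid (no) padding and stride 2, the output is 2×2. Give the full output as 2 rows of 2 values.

Output[0,0]: The receptive field on the input at this output position is [3.1 -1.5 -1.5 / 2.3 -0.6 0.9]. Elementwise product with the kernel and sum: 3.1·0.5 + -1.5·0.5 + -0.6·2 + 0.9·-1.

-1.3 4.05
-1.35 13.7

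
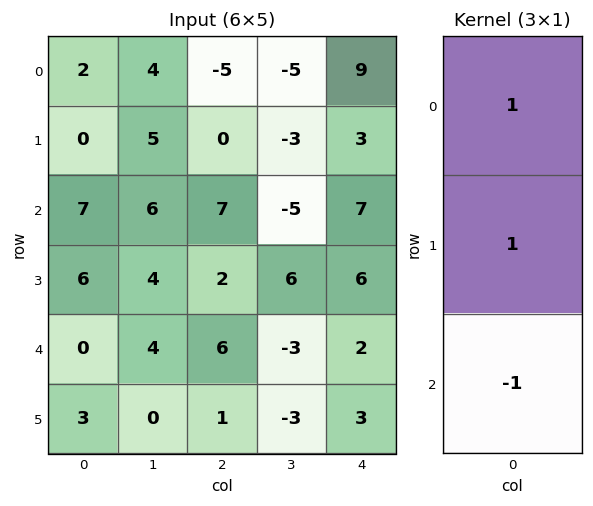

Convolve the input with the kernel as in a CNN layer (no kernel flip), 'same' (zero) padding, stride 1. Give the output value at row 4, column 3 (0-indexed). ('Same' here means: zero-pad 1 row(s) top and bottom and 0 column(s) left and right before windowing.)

6

The receptive field on the zero-padded input at this output position is [6 / -3 / -3]. Elementwise product with the kernel and sum: 6·1 + -3·1 + -3·-1.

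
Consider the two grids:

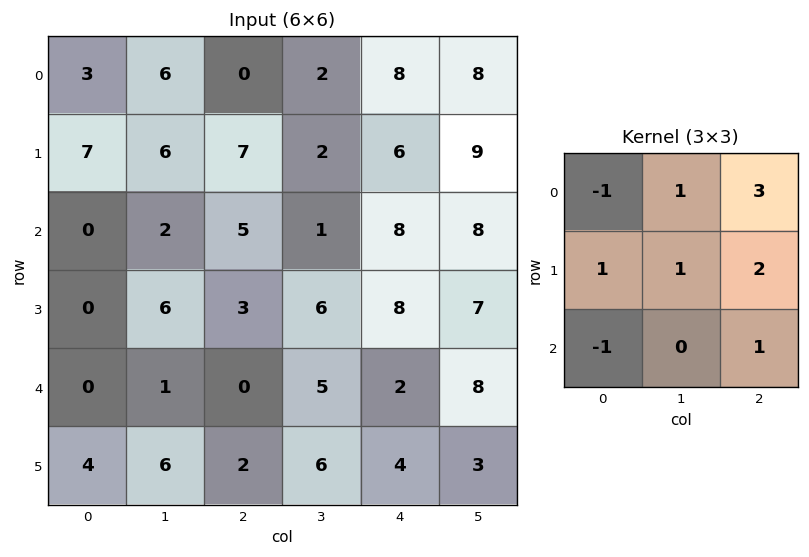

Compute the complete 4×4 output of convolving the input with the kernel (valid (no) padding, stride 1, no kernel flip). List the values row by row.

35 16 50 63
35 16 40 57
29 31 47 62
14 26 38 43

Output[0,0]: The receptive field on the input at this output position is [3 6 0 / 7 6 7 / 0 2 5]. Elementwise product with the kernel and sum: 3·-1 + 6·1 + 0·3 + 7·1 + 6·1 + 7·2 + 0·-1 + 5·1.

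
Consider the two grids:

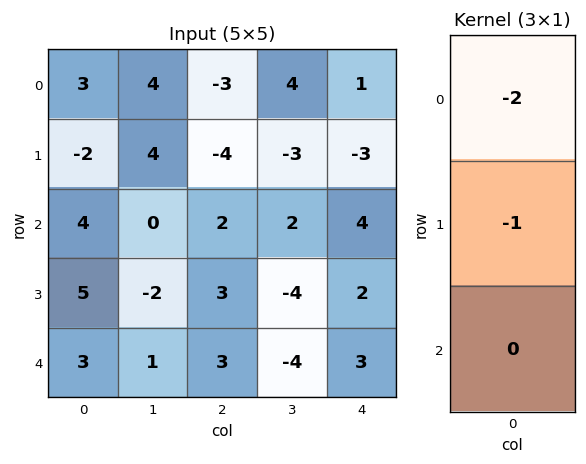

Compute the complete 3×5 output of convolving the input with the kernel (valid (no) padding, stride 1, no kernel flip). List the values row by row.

Output[0,0]: The receptive field on the input at this output position is [3 / -2 / 4]. Elementwise product with the kernel and sum: 3·-2 + -2·-1.

-4 -12 10 -5 1
0 -8 6 4 2
-13 2 -7 0 -10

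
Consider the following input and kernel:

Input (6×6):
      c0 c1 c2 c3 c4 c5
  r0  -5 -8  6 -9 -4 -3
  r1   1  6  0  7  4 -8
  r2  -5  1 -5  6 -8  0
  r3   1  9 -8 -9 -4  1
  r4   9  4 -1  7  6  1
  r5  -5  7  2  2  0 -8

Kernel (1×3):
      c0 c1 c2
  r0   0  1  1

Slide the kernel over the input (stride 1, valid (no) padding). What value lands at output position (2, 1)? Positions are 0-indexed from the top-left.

1

The receptive field on the input at this output position is [1 -5 6]. Elementwise product with the kernel and sum: -5·1 + 6·1.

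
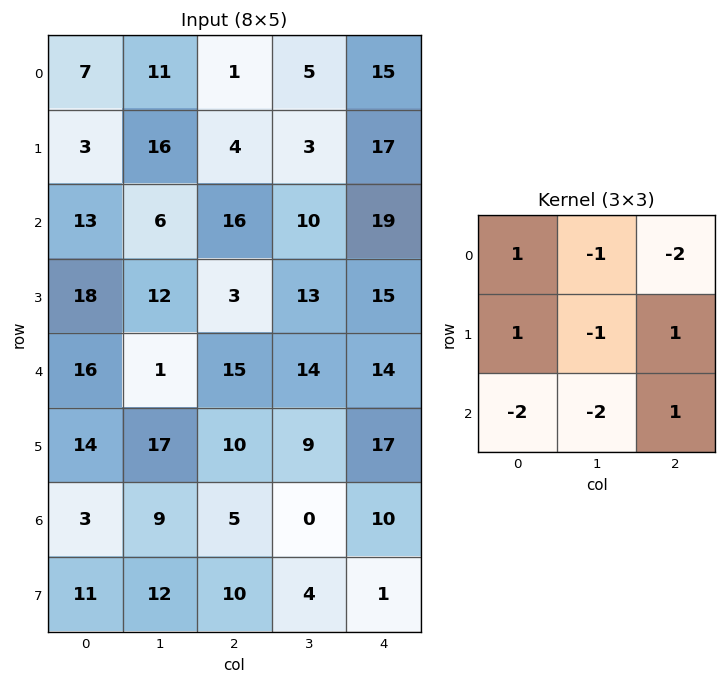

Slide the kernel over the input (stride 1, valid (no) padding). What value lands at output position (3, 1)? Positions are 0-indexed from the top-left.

-62

The receptive field on the input at this output position is [12 3 13 / 1 15 14 / 17 10 9]. Elementwise product with the kernel and sum: 12·1 + 3·-1 + 13·-2 + 1·1 + 15·-1 + 14·1 + 17·-2 + 10·-2 + 9·1.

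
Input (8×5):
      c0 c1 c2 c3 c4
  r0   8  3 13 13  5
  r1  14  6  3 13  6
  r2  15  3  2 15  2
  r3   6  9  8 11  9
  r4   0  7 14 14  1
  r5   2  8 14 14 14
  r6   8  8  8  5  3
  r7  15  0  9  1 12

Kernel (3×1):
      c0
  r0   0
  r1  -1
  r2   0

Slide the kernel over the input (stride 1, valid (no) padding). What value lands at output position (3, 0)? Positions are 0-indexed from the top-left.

The receptive field on the input at this output position is [6 / 0 / 2]. Elementwise product with the kernel and sum: 0·-1.

0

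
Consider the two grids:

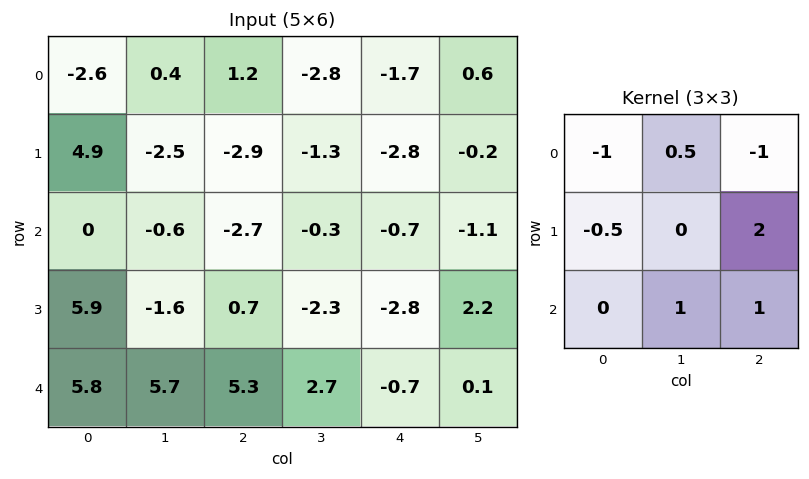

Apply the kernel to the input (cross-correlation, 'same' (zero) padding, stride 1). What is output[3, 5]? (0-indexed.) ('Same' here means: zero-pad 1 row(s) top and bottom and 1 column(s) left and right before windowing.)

The receptive field on the zero-padded input at this output position is [-0.7 -1.1 0 / -2.8 2.2 0 / -0.7 0.1 0]. Elementwise product with the kernel and sum: -0.7·-1 + -1.1·0.5 + 0·-1 + -2.8·-0.5 + 0·2 + 0.1·1 + 0·1.

1.65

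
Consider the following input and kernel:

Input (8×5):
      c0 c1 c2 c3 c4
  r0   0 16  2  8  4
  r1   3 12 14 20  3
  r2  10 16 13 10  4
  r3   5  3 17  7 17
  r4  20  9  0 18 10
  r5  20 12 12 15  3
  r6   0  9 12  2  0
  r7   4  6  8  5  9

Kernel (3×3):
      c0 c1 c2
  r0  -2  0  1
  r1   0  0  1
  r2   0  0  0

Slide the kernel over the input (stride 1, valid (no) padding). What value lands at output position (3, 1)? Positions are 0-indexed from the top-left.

The receptive field on the input at this output position is [3 17 7 / 9 0 18 / 12 12 15]. Elementwise product with the kernel and sum: 3·-2 + 7·1 + 18·1.

19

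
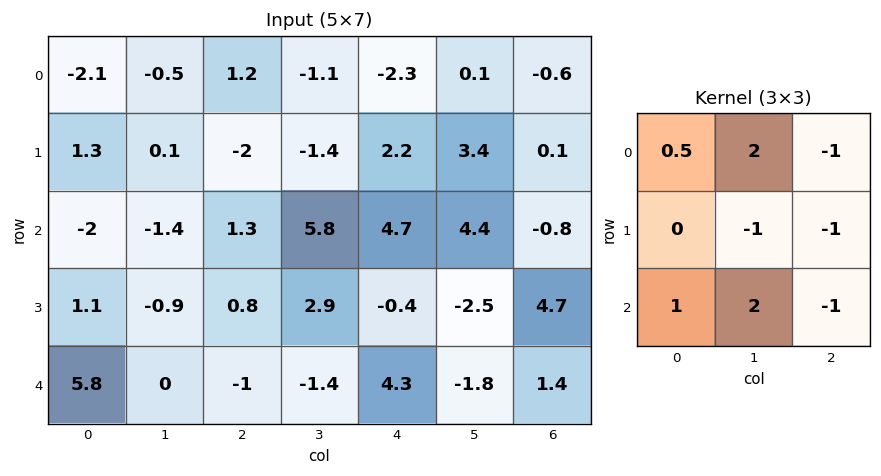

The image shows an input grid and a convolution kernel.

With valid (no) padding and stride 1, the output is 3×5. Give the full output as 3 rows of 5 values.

Output[0,0]: The receptive field on the input at this output position is [-2.1 -0.5 1.2 / 1.3 0.1 -2 / -2 -1.4 1.3]. Elementwise product with the kernel and sum: -2.1·0.5 + -0.5·2 + 1.2·-1 + 0.1·-1 + -2·-1 + -2·1 + -1.4·2 + 1.3·-1.
Output[0,1]: The receptive field on the input at this output position is [-0.5 1.2 -1.1 / 0.1 -2 -1.4 / -1.4 1.3 5.8]. Elementwise product with the kernel and sum: -0.5·0.5 + 1.2·2 + -1.1·-1 + -2·-1 + -1.4·-1 + -1.4·1 + 1.3·2 + 5.8·-1.

-7.45 2.05 8.1 -0.05 10.45
1.45 -11.85 -9.5 -4.2 -5.9
1.8 -8.2 -3.05 19.8 9.05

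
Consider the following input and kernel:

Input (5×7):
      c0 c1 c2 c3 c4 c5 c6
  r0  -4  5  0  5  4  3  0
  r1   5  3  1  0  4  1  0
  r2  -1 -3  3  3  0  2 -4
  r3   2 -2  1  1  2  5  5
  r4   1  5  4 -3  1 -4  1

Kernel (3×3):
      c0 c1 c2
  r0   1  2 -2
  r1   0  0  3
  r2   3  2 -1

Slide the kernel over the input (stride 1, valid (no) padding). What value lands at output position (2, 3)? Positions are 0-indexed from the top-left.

The receptive field on the input at this output position is [3 0 2 / 1 2 5 / -3 1 -4]. Elementwise product with the kernel and sum: 3·1 + 0·2 + 2·-2 + 5·3 + -3·3 + 1·2 + -4·-1.

11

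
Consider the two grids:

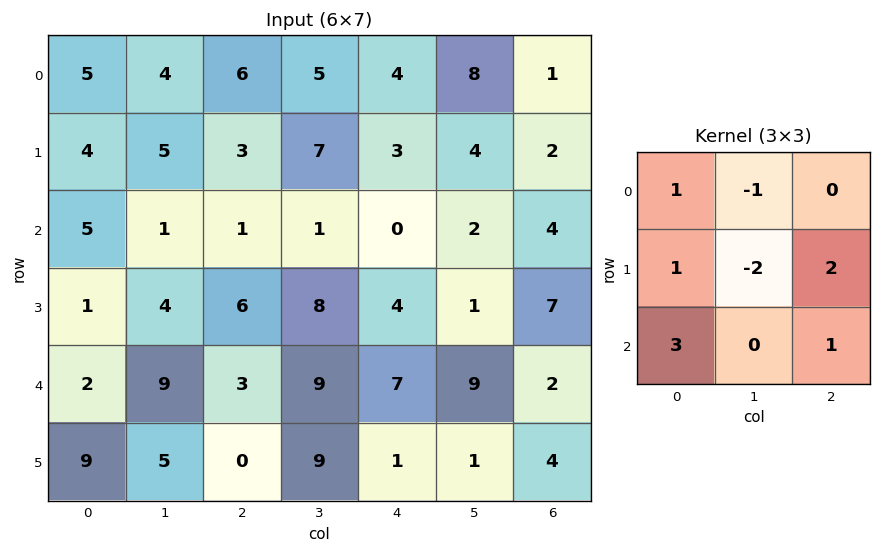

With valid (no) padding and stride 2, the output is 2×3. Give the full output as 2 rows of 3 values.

Output[0,0]: The receptive field on the input at this output position is [5 4 6 / 4 5 3 / 5 1 1]. Elementwise product with the kernel and sum: 5·1 + 4·-1 + 4·1 + 5·-2 + 3·2 + 5·3 + 1·1.
Output[0,1]: The receptive field on the input at this output position is [6 5 4 / 3 7 3 / 1 1 0]. Elementwise product with the kernel and sum: 6·1 + 5·-1 + 3·1 + 7·-2 + 3·2 + 1·3 + 0·1.

17 -1 -1
18 14 37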